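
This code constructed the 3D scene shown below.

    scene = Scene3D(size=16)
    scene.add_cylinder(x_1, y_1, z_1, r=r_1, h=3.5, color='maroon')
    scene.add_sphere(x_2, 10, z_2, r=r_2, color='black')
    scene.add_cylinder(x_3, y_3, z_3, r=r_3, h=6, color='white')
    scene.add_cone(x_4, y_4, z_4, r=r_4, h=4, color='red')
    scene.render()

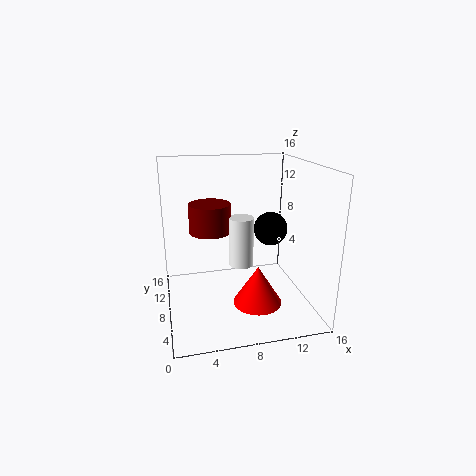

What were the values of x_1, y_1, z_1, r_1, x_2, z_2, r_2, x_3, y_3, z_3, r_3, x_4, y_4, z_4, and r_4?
x_1 = 5.5, y_1 = 12, z_1 = 7.5, r_1 = 2.5, x_2 = 12.5, z_2 = 8, r_2 = 2, x_3 = 9, y_3 = 10.5, z_3 = 3.5, r_3 = 1.5, x_4 = 9, y_4 = 3.5, z_4 = 2.5, r_4 = 2.5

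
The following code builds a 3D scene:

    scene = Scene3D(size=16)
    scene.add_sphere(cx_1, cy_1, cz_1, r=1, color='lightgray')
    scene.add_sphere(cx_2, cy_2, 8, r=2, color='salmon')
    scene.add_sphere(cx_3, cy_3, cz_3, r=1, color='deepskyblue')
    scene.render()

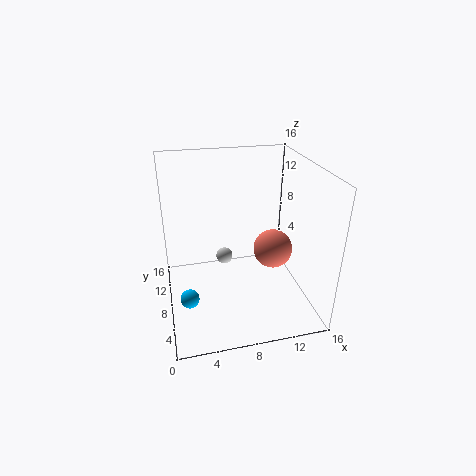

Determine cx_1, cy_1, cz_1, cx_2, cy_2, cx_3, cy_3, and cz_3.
cx_1 = 7; cy_1 = 11; cz_1 = 4; cx_2 = 11; cy_2 = 5; cx_3 = 2; cy_3 = 5; cz_3 = 3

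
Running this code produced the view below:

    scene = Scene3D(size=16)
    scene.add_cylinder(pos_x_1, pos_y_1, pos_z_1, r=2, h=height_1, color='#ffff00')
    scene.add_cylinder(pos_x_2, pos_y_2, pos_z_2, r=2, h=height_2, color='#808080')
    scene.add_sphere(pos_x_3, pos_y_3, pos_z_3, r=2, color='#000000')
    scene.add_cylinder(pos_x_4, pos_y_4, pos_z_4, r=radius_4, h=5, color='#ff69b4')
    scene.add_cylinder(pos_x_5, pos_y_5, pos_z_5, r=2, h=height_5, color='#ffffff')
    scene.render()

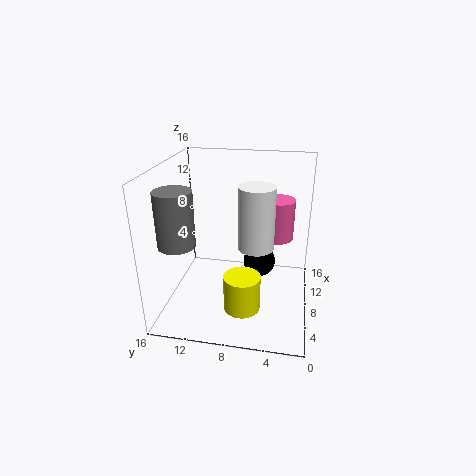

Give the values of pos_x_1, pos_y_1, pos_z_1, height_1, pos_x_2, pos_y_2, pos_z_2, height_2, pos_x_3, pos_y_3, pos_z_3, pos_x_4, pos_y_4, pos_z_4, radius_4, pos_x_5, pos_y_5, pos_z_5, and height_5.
pos_x_1 = 5
pos_y_1 = 7
pos_z_1 = 1
height_1 = 4
pos_x_2 = 5
pos_y_2 = 14
pos_z_2 = 8
height_2 = 6
pos_x_3 = 12
pos_y_3 = 6
pos_z_3 = 3
pos_x_4 = 13
pos_y_4 = 4
pos_z_4 = 6
radius_4 = 2
pos_x_5 = 8
pos_y_5 = 6
pos_z_5 = 7
height_5 = 7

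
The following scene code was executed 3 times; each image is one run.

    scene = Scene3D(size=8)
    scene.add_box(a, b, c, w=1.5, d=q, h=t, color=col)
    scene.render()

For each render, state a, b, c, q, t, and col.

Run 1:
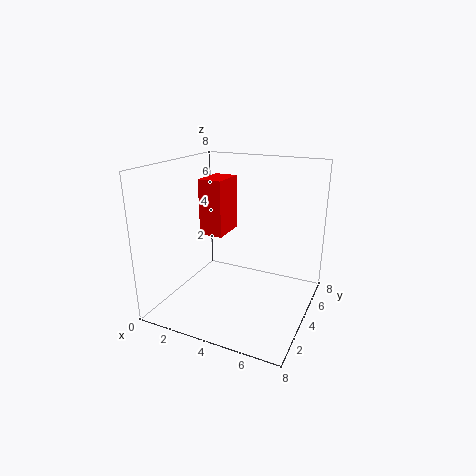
a = 0.75
b = 5.25
c = 3.25
q = 2.25
t = 3.5
col = 'red'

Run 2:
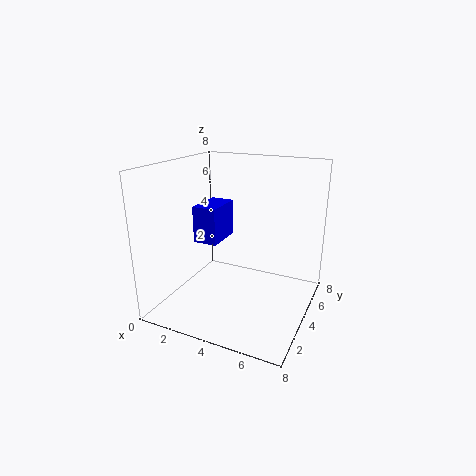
a = 0.75
b = 4.5
c = 3
q = 2.5
t = 2.25
col = 'blue'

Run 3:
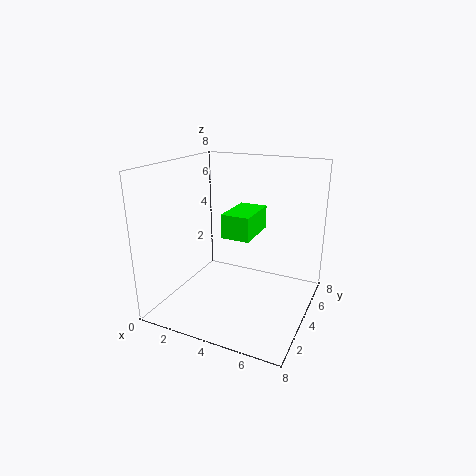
a = 3.75
b = 2.5
c = 4.5
q = 2.5
t = 1.25
col = 'lime'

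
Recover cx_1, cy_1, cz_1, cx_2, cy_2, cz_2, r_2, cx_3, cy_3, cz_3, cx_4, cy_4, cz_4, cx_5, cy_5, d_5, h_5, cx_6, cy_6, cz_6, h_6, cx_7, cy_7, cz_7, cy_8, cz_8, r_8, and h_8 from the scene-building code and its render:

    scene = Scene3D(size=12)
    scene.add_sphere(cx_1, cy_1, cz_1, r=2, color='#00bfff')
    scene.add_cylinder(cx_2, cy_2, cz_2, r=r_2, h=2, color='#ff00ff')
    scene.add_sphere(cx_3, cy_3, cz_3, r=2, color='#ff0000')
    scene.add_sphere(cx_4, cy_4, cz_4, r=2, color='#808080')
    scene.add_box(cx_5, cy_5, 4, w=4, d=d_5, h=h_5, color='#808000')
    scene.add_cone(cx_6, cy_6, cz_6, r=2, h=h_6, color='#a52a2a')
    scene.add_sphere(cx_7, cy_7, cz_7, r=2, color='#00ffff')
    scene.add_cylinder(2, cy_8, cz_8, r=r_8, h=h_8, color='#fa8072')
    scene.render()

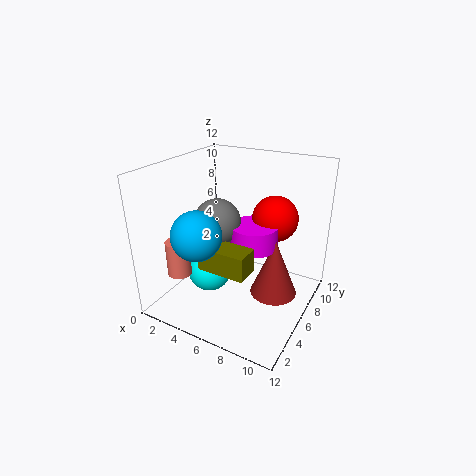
cx_1 = 4, cy_1 = 3, cz_1 = 7, cx_2 = 7, cy_2 = 7, cz_2 = 5, r_2 = 2, cx_3 = 8, cy_3 = 9, cz_3 = 7, cx_4 = 4, cy_4 = 6, cz_4 = 7, cx_5 = 4, cy_5 = 3, d_5 = 2, h_5 = 2, cx_6 = 9, cy_6 = 7, cz_6 = 1, h_6 = 5, cx_7 = 3, cy_7 = 6, cz_7 = 2, cy_8 = 3, cz_8 = 3, r_8 = 1, h_8 = 3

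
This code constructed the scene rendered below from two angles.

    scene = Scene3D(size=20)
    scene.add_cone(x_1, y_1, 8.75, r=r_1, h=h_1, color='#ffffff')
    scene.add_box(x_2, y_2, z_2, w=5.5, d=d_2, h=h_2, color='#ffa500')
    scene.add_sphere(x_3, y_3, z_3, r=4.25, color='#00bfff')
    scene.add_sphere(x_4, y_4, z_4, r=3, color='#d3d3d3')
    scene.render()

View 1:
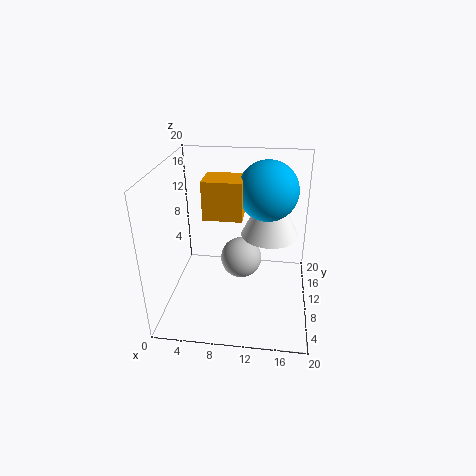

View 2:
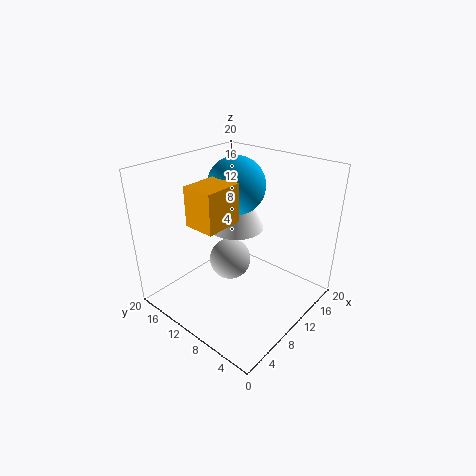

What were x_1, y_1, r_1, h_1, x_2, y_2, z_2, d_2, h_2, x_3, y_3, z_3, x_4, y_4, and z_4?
x_1 = 14.25
y_1 = 14
r_1 = 4.25
h_1 = 8.75
x_2 = 5
y_2 = 10.25
z_2 = 12.25
d_2 = 4.5
h_2 = 5.5
x_3 = 13.75
y_3 = 13.5
z_3 = 15.75
x_4 = 10.25
y_4 = 11.75
z_4 = 5.75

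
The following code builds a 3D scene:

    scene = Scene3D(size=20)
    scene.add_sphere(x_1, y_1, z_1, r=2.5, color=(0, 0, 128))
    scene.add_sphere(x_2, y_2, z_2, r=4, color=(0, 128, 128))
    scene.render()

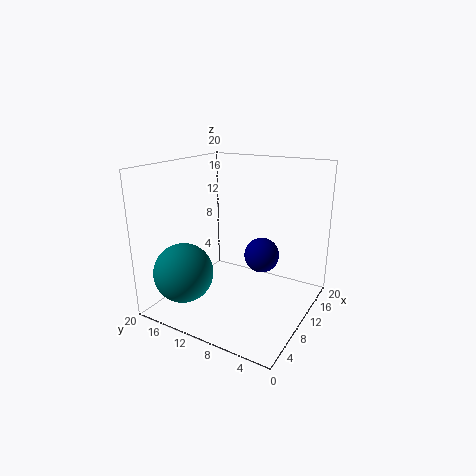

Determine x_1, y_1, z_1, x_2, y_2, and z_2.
x_1 = 12.5, y_1 = 7.5, z_1 = 7, x_2 = 4, y_2 = 15, z_2 = 6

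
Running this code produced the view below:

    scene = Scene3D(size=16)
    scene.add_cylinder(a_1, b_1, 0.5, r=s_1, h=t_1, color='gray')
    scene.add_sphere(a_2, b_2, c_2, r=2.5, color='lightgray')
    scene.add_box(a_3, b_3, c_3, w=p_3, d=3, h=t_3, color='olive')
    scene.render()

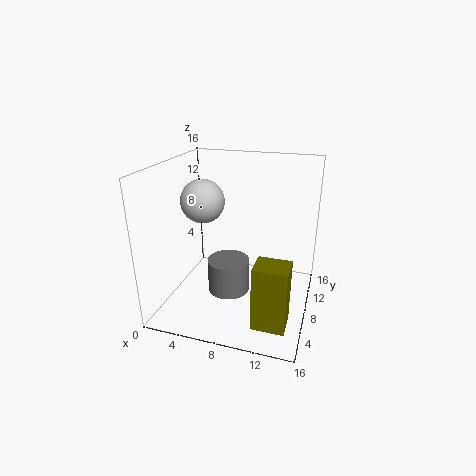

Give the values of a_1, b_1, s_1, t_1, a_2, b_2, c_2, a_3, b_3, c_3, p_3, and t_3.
a_1 = 6.5, b_1 = 9, s_1 = 2.5, t_1 = 4, a_2 = 3.5, b_2 = 9, c_2 = 11.5, a_3 = 11, b_3 = 2.5, c_3 = 0.5, p_3 = 3.5, t_3 = 7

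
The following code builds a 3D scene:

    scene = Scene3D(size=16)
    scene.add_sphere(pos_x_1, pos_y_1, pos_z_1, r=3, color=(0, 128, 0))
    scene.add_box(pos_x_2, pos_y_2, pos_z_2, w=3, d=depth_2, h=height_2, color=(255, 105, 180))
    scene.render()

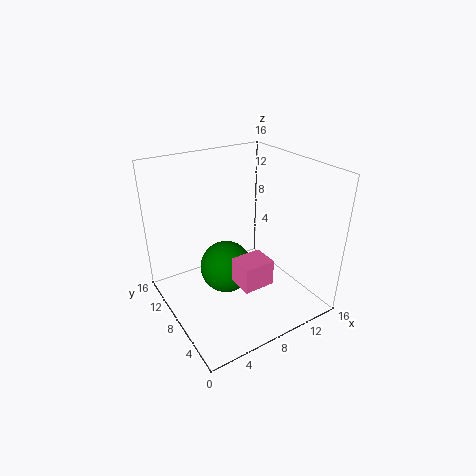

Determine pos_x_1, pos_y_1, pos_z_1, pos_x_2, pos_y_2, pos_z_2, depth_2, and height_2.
pos_x_1 = 7
pos_y_1 = 9
pos_z_1 = 4
pos_x_2 = 4.5
pos_y_2 = 1
pos_z_2 = 6.5
depth_2 = 2.5
height_2 = 2.5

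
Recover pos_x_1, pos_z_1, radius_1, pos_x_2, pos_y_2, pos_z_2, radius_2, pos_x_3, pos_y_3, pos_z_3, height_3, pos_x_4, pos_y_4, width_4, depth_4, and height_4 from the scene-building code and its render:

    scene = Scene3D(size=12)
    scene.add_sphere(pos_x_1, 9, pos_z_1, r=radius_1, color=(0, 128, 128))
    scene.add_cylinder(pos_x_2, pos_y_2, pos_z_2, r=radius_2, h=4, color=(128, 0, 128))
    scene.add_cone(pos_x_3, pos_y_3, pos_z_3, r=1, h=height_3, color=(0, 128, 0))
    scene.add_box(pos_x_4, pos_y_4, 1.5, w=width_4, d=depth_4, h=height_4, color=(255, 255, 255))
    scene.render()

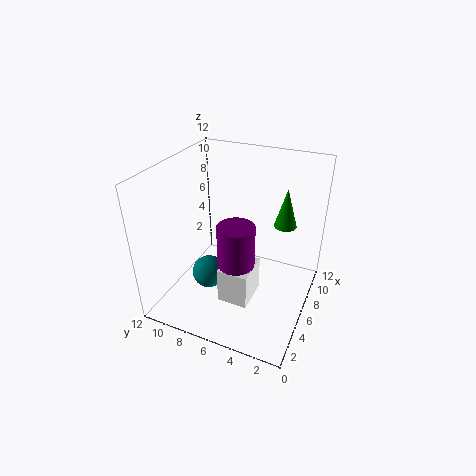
pos_x_1 = 6; pos_z_1 = 1.5; radius_1 = 1.5; pos_x_2 = 4.5; pos_y_2 = 5.5; pos_z_2 = 4; radius_2 = 1.5; pos_x_3 = 9.5; pos_y_3 = 3; pos_z_3 = 6; height_3 = 3.5; pos_x_4 = 3; pos_y_4 = 4; width_4 = 3; depth_4 = 2.5; height_4 = 3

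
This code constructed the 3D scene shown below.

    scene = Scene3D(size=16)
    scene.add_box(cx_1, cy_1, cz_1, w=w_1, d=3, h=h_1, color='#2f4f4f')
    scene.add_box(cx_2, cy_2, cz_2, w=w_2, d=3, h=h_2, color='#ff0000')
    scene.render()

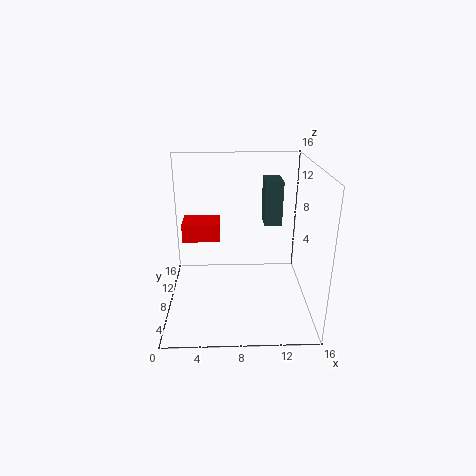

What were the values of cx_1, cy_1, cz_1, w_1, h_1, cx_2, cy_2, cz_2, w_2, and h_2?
cx_1 = 11, cy_1 = 9, cz_1 = 9, w_1 = 2, h_1 = 5, cx_2 = 2, cy_2 = 7, cz_2 = 8, w_2 = 4, h_2 = 2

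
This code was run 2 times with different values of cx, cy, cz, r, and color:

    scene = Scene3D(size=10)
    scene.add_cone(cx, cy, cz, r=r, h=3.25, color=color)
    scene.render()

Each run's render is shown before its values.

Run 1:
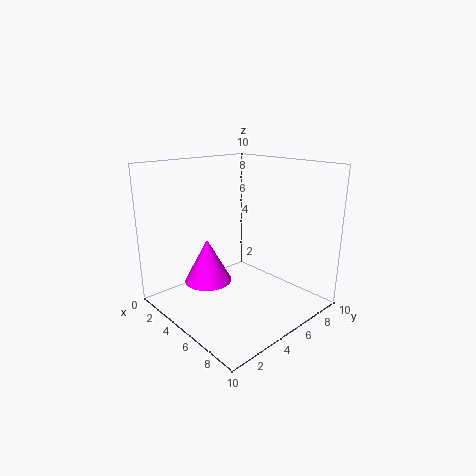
cx = 2.75; cy = 4; cz = 1.25; r = 1.75; color = 'magenta'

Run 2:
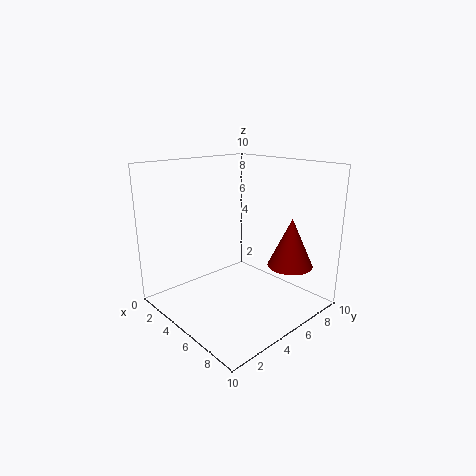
cx = 8.25; cy = 6.75; cz = 3.5; r = 1.5; color = 'maroon'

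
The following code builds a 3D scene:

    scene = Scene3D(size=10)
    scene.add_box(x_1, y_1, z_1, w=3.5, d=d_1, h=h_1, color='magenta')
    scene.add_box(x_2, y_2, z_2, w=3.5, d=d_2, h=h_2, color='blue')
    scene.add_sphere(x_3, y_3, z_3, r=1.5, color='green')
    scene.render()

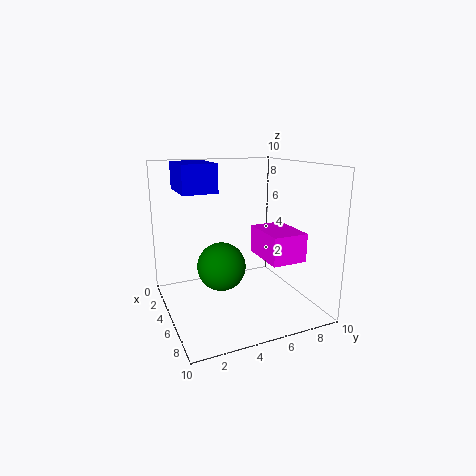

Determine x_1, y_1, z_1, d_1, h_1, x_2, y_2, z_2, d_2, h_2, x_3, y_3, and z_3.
x_1 = 4
y_1 = 6.5
z_1 = 3.5
d_1 = 2.5
h_1 = 2
x_2 = 0.5
y_2 = 1.5
z_2 = 8
d_2 = 2.5
h_2 = 2
x_3 = 7
y_3 = 3
z_3 = 4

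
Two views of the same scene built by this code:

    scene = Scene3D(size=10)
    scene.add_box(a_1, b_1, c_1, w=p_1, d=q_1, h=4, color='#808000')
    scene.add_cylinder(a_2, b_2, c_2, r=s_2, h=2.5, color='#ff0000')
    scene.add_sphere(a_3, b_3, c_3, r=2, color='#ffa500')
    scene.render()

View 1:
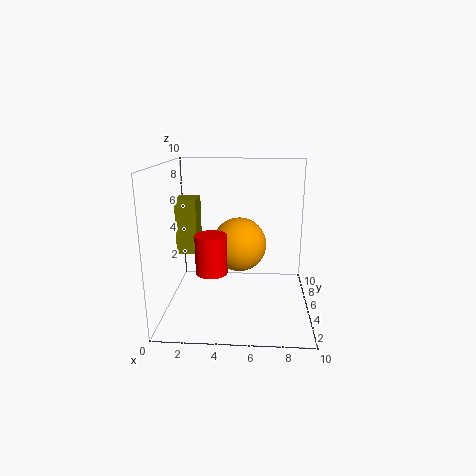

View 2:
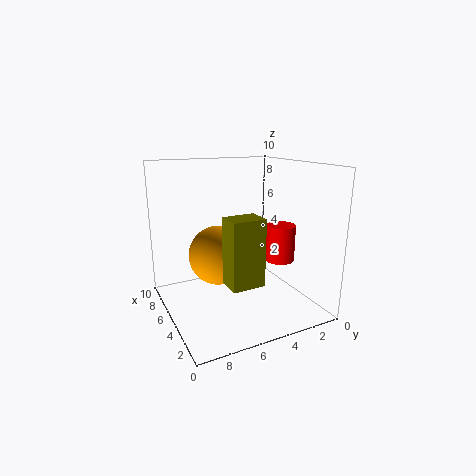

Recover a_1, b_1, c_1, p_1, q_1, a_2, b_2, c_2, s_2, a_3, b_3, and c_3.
a_1 = 0.5
b_1 = 5.5
c_1 = 3.5
p_1 = 1.5
q_1 = 2
a_2 = 3.5
b_2 = 2.5
c_2 = 3.5
s_2 = 1
a_3 = 5
b_3 = 6.5
c_3 = 4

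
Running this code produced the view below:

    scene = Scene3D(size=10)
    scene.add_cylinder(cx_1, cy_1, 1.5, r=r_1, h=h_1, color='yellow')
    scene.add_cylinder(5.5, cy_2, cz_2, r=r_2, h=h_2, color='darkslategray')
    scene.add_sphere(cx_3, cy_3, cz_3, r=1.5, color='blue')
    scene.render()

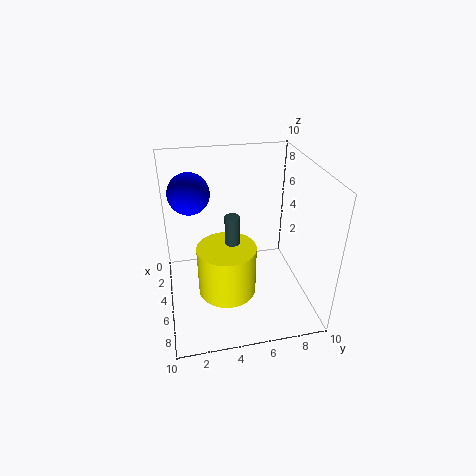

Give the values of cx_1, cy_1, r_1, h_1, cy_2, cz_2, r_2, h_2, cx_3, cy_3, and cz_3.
cx_1 = 6
cy_1 = 4
r_1 = 2
h_1 = 3.5
cy_2 = 4.5
cz_2 = 3
r_2 = 0.5
h_2 = 4
cx_3 = 2.5
cy_3 = 2
cz_3 = 7.5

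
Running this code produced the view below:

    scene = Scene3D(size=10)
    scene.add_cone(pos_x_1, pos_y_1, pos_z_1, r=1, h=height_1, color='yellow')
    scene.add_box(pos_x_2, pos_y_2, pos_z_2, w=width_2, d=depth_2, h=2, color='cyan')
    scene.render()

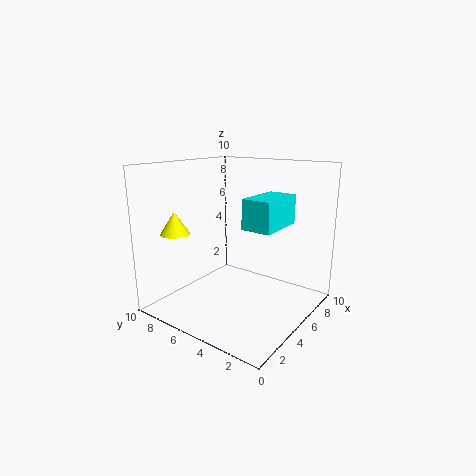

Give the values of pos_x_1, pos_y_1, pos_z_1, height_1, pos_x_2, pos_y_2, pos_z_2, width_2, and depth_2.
pos_x_1 = 2, pos_y_1 = 8, pos_z_1 = 5.5, height_1 = 1.5, pos_x_2 = 4, pos_y_2 = 2, pos_z_2 = 6, width_2 = 3.5, depth_2 = 2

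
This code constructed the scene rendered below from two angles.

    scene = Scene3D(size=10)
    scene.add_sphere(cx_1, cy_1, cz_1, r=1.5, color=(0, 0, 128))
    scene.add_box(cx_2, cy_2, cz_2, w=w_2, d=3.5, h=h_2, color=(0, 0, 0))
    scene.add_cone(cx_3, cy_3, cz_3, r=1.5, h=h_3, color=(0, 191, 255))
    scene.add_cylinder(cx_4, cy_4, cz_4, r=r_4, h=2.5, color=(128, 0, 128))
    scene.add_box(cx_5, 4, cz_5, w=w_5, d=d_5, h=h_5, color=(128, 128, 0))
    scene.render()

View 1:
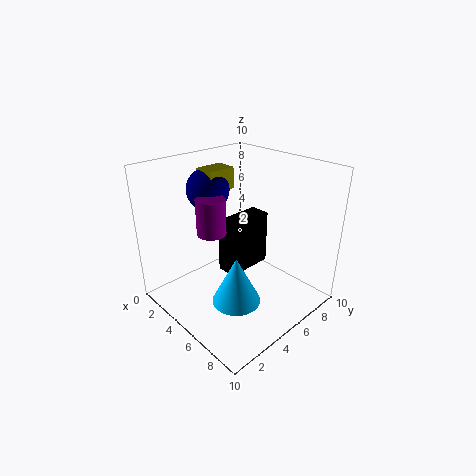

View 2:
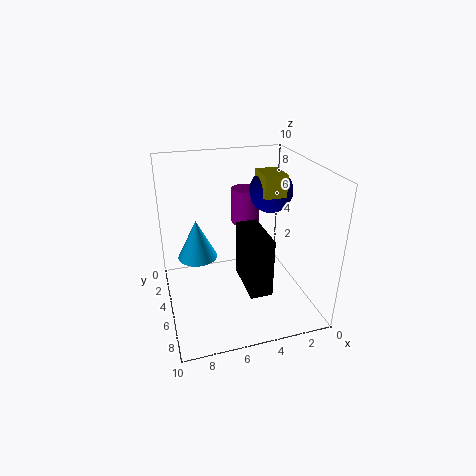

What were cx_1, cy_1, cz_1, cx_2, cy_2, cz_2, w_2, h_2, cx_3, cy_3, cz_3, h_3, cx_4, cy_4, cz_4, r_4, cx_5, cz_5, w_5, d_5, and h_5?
cx_1 = 2.5
cy_1 = 4.5
cz_1 = 8
cx_2 = 3.5
cy_2 = 4.5
cz_2 = 2
w_2 = 1.5
h_2 = 4
cx_3 = 7.5
cy_3 = 2.5
cz_3 = 2.5
h_3 = 3
cx_4 = 4
cy_4 = 3.5
cz_4 = 5.5
r_4 = 1
cx_5 = 2
cz_5 = 8
w_5 = 1.5
d_5 = 2
h_5 = 1.5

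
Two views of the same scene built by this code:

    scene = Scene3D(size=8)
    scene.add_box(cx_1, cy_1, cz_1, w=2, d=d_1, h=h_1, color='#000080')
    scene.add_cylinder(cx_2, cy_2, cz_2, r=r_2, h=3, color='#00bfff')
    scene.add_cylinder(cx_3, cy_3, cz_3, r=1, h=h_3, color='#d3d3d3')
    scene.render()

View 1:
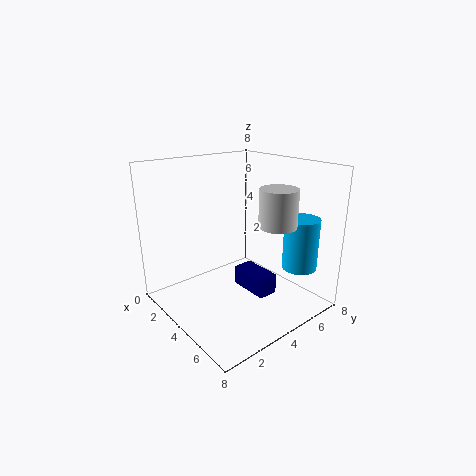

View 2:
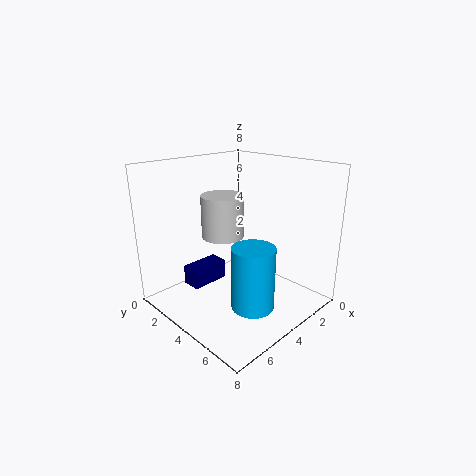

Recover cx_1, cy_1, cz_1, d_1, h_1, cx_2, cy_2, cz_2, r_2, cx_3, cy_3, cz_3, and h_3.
cx_1 = 5, cy_1 = 3, cz_1 = 2, d_1 = 1, h_1 = 1, cx_2 = 6, cy_2 = 7, cz_2 = 2, r_2 = 1, cx_3 = 6, cy_3 = 5, cz_3 = 5, h_3 = 2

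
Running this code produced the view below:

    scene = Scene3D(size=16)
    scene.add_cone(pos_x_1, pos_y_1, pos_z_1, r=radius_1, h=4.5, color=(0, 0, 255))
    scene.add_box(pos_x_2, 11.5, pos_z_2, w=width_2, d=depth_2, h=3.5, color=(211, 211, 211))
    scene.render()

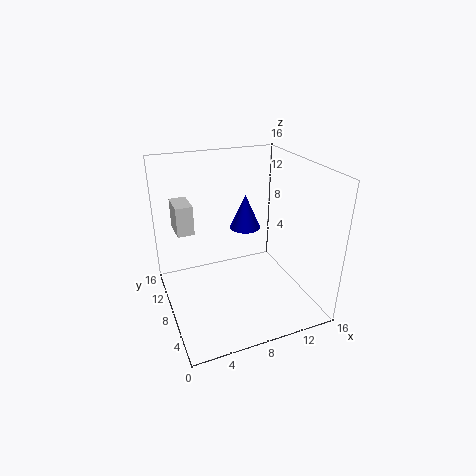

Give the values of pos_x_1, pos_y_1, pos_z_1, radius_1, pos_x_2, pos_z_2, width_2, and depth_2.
pos_x_1 = 11.5
pos_y_1 = 14
pos_z_1 = 6
radius_1 = 2
pos_x_2 = 2
pos_z_2 = 7.5
width_2 = 2
depth_2 = 3.5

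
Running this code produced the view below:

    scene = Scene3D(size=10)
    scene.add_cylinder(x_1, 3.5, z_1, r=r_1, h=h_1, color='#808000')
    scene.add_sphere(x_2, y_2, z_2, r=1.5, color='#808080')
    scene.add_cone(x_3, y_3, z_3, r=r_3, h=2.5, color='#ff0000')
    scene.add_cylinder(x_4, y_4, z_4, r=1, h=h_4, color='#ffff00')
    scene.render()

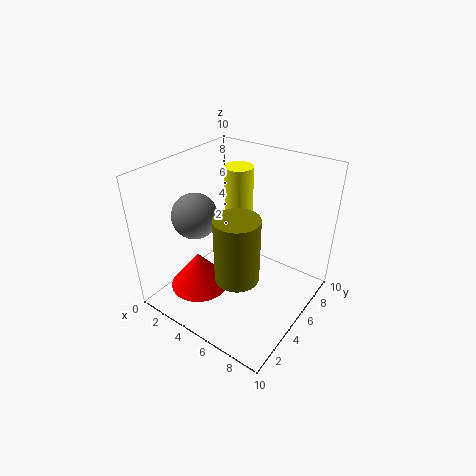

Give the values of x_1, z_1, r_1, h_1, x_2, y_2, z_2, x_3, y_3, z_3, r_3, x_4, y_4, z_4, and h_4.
x_1 = 6; z_1 = 3; r_1 = 1.5; h_1 = 4.5; x_2 = 3; y_2 = 3; z_2 = 7; x_3 = 3.5; y_3 = 2.5; z_3 = 2; r_3 = 2; x_4 = 4; y_4 = 6.5; z_4 = 6; h_4 = 3.5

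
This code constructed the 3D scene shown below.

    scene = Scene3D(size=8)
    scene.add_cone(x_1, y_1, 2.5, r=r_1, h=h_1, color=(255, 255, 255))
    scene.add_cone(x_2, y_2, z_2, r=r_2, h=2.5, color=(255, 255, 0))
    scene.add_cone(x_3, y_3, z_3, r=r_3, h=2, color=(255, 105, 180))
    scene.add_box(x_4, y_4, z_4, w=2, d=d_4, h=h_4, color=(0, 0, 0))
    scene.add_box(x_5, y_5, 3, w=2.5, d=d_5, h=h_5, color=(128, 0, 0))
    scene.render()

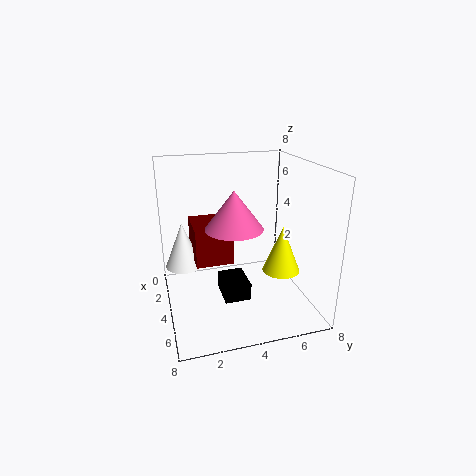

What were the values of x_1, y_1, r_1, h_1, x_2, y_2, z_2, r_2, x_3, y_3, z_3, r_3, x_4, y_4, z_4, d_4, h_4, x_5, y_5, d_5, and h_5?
x_1 = 3.5; y_1 = 1; r_1 = 1; h_1 = 2.5; x_2 = 5.5; y_2 = 6; z_2 = 2.5; r_2 = 1; x_3 = 5; y_3 = 3.5; z_3 = 5; r_3 = 1.5; x_4 = 3; y_4 = 3; z_4 = 0.5; d_4 = 1.5; h_4 = 1; x_5 = 2.5; y_5 = 1.5; d_5 = 2; h_5 = 2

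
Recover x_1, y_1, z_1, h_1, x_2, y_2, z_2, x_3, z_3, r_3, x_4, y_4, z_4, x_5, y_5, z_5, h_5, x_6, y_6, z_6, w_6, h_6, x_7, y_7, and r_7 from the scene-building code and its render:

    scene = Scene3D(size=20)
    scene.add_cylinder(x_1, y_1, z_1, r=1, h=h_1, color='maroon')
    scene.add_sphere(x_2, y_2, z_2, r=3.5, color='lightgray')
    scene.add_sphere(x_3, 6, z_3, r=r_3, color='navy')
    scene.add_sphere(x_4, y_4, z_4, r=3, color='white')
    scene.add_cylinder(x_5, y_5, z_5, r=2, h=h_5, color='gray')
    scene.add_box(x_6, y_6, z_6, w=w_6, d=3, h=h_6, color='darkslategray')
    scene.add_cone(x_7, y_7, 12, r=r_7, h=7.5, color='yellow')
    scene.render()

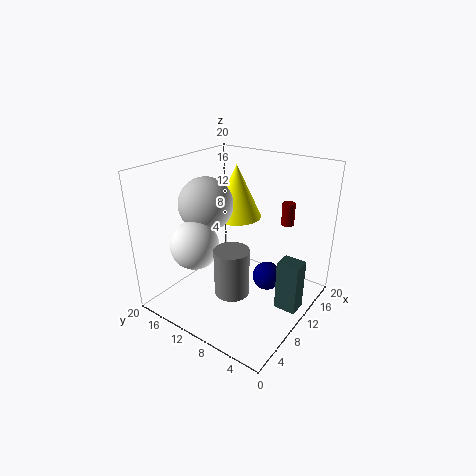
x_1 = 19; y_1 = 7; z_1 = 9.5; h_1 = 3.5; x_2 = 6.5; y_2 = 12.5; z_2 = 15.5; x_3 = 11.5; z_3 = 4.5; r_3 = 2; x_4 = 3; y_4 = 11.5; z_4 = 11.5; x_5 = 2.5; y_5 = 5.5; z_5 = 7.5; h_5 = 5.5; x_6 = 9.5; y_6 = 0.5; z_6 = 1.5; w_6 = 2.5; h_6 = 7; x_7 = 12.5; y_7 = 12; r_7 = 3.5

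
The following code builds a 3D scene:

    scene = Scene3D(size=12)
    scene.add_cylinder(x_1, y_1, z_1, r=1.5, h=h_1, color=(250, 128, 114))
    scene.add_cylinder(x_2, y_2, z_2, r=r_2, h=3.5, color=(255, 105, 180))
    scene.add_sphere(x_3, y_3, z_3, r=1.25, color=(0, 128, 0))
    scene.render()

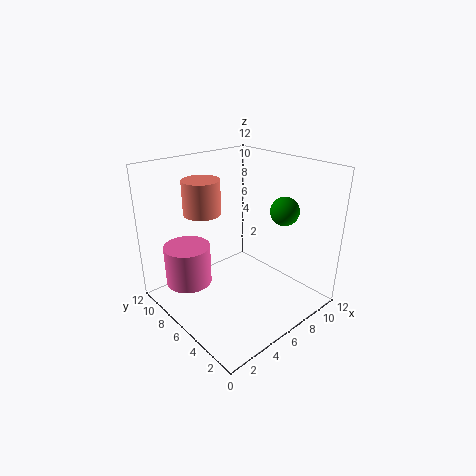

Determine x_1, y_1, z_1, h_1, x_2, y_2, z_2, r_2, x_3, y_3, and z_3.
x_1 = 3.75
y_1 = 7.75
z_1 = 8.25
h_1 = 2.75
x_2 = 3
y_2 = 9.25
z_2 = 1.5
r_2 = 2
x_3 = 10
y_3 = 4.5
z_3 = 7.75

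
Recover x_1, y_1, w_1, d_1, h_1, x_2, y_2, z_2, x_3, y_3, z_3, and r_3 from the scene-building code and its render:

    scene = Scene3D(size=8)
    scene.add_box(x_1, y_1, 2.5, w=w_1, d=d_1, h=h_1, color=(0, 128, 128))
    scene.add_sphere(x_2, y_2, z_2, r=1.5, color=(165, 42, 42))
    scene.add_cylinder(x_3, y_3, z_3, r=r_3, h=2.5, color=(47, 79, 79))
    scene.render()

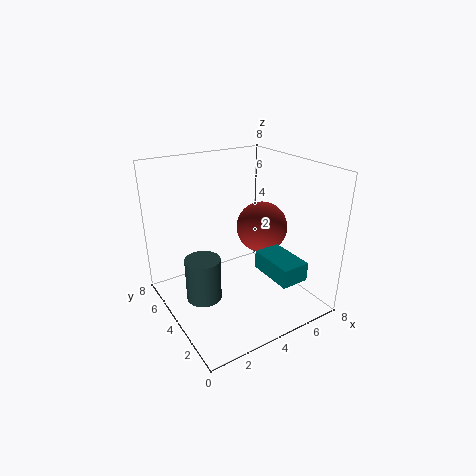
x_1 = 4.5
y_1 = 0.5
w_1 = 1.5
d_1 = 2.5
h_1 = 1
x_2 = 6
y_2 = 4.5
z_2 = 4
x_3 = 2
y_3 = 4.5
z_3 = 0.5
r_3 = 1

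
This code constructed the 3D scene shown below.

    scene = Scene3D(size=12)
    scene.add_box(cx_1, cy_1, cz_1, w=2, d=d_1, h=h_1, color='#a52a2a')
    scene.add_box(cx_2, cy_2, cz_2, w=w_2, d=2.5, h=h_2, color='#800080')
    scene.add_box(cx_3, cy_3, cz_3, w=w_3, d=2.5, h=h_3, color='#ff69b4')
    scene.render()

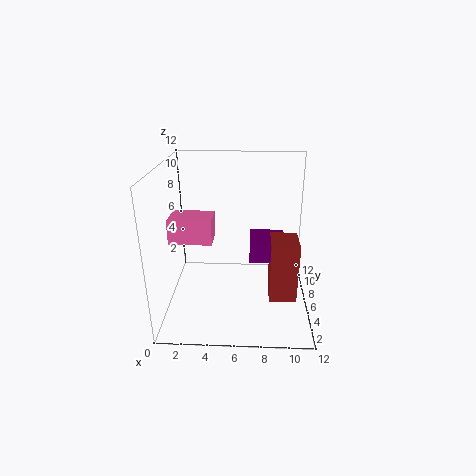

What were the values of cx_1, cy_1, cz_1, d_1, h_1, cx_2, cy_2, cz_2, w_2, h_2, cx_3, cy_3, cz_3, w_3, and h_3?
cx_1 = 8.5; cy_1 = 1.5; cz_1 = 3; d_1 = 2.5; h_1 = 4.5; cx_2 = 7; cy_2 = 2; cz_2 = 6; w_2 = 2.5; h_2 = 1.5; cx_3 = 0.5; cy_3 = 4.5; cz_3 = 6; w_3 = 3.5; h_3 = 2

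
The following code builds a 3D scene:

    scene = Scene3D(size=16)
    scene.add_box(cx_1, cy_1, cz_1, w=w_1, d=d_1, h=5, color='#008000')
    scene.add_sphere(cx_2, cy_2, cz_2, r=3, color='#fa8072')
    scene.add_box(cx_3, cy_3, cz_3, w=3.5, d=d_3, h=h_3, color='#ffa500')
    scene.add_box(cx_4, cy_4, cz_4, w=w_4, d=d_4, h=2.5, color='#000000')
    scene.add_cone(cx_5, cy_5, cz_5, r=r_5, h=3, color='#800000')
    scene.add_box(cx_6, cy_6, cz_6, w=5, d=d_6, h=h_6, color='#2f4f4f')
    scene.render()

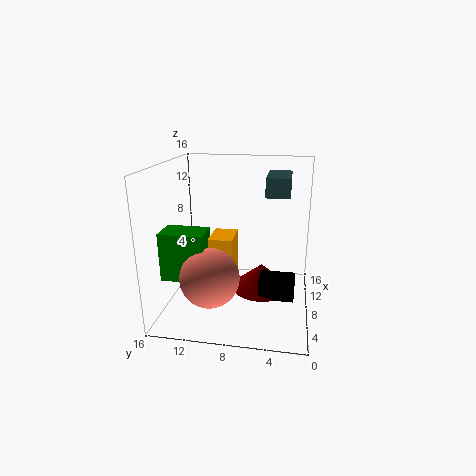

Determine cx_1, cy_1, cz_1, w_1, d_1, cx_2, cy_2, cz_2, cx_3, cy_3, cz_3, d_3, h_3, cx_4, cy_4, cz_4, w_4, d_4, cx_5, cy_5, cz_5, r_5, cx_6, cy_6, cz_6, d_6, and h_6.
cx_1 = 2.5, cy_1 = 10.5, cz_1 = 5, w_1 = 3, d_1 = 4.5, cx_2 = 3, cy_2 = 10, cz_2 = 5.5, cx_3 = 4.5, cy_3 = 8, cz_3 = 3.5, d_3 = 2.5, h_3 = 5.5, cx_4 = 7, cy_4 = 1.5, cz_4 = 1, w_4 = 2.5, d_4 = 4, cx_5 = 10, cy_5 = 5.5, cz_5 = 1, r_5 = 3.5, cx_6 = 6.5, cy_6 = 2.5, cz_6 = 13, d_6 = 2.5, h_6 = 2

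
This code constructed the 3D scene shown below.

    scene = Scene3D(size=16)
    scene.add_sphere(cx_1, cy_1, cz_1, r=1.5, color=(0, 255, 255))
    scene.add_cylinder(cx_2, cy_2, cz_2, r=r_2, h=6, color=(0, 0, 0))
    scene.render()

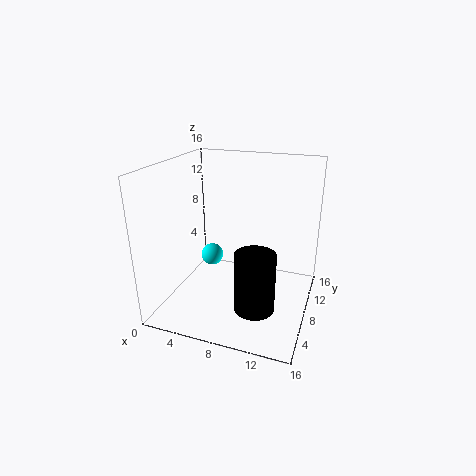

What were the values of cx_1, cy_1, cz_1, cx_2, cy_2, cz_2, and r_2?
cx_1 = 2
cy_1 = 14
cz_1 = 2
cx_2 = 11.5
cy_2 = 3
cz_2 = 3
r_2 = 2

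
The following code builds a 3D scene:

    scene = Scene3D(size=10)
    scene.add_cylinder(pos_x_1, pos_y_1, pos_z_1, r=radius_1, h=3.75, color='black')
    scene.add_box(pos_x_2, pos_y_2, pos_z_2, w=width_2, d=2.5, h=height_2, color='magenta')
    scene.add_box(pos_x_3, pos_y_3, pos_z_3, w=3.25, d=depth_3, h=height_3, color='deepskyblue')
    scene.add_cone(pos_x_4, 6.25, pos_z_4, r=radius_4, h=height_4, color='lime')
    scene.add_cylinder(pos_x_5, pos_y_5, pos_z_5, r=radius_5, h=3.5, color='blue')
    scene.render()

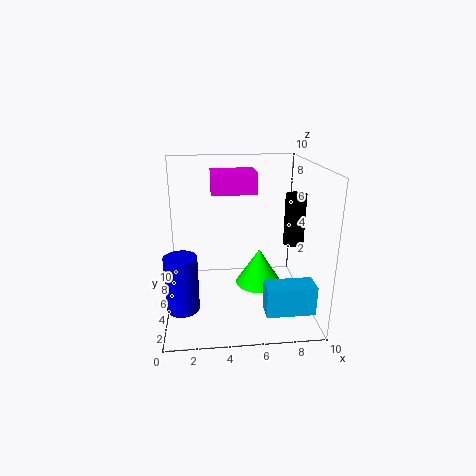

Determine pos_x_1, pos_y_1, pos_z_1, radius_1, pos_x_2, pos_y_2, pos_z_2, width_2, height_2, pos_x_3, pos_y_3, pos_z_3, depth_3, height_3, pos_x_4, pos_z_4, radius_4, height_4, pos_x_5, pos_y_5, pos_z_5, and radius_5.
pos_x_1 = 9.25; pos_y_1 = 6; pos_z_1 = 4; radius_1 = 0.75; pos_x_2 = 3.25; pos_y_2 = 6; pos_z_2 = 7.75; width_2 = 3.25; height_2 = 1.5; pos_x_3 = 6.5; pos_y_3 = 1.5; pos_z_3 = 0.75; depth_3 = 1.5; height_3 = 2; pos_x_4 = 6.75; pos_z_4 = 0.75; radius_4 = 1.75; height_4 = 2.75; pos_x_5 = 1.25; pos_y_5 = 1.75; pos_z_5 = 1.75; radius_5 = 1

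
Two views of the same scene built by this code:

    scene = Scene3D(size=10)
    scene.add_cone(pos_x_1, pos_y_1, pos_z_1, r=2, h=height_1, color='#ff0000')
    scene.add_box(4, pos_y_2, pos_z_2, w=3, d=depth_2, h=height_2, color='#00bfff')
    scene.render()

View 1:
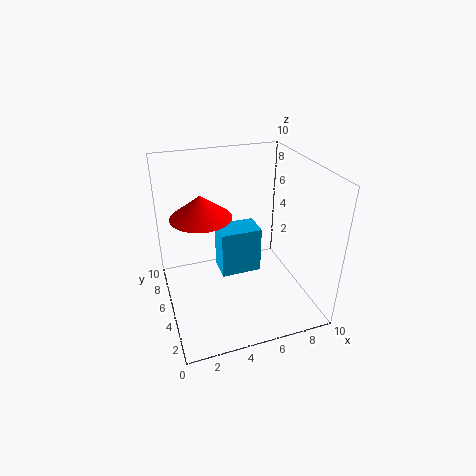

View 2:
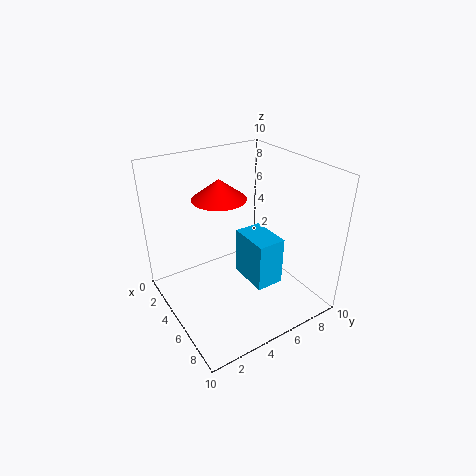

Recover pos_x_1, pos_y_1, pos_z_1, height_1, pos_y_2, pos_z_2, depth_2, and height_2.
pos_x_1 = 2.5
pos_y_1 = 5
pos_z_1 = 7
height_1 = 1.5
pos_y_2 = 5.5
pos_z_2 = 1.5
depth_2 = 2
height_2 = 3.5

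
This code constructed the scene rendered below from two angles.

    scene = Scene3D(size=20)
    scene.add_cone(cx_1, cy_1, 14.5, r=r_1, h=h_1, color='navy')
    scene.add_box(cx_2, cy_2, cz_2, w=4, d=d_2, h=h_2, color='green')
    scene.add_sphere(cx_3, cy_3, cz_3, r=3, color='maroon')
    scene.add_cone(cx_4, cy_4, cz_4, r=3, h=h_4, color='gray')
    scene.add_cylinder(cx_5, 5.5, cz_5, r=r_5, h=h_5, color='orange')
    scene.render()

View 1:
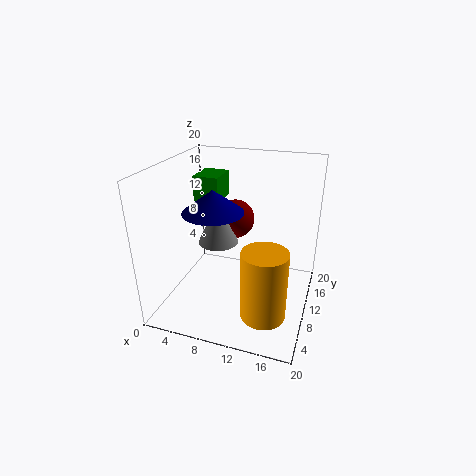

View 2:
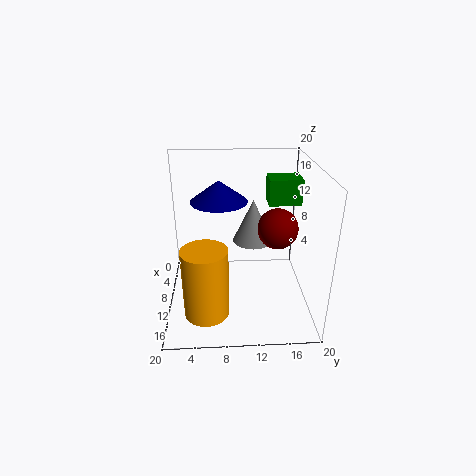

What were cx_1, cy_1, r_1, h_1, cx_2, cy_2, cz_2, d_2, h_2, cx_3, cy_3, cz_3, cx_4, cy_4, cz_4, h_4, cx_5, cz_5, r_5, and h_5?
cx_1 = 7.5
cy_1 = 7.5
r_1 = 4
h_1 = 3
cx_2 = 1
cy_2 = 15
cz_2 = 12.5
d_2 = 5
h_2 = 4
cx_3 = 7.5
cy_3 = 16
cz_3 = 10
cx_4 = 6
cy_4 = 12.5
cz_4 = 7.5
h_4 = 6.5
cx_5 = 15
cz_5 = 1.5
r_5 = 3
h_5 = 9.5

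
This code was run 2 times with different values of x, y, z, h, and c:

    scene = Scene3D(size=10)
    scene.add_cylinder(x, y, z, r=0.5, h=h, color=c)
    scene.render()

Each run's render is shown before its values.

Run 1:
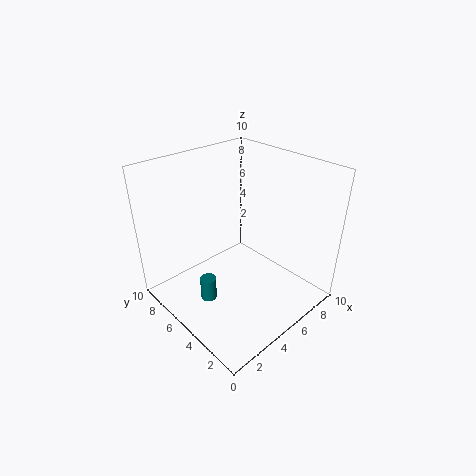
x = 1.5
y = 4
z = 2.5
h = 1.5
c = 'teal'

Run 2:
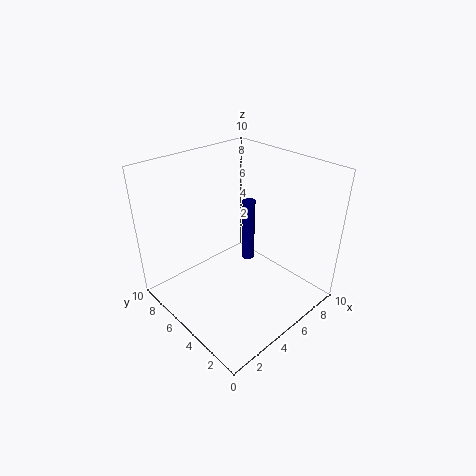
x = 7.5
y = 6.5
z = 1.5
h = 5
c = 'navy'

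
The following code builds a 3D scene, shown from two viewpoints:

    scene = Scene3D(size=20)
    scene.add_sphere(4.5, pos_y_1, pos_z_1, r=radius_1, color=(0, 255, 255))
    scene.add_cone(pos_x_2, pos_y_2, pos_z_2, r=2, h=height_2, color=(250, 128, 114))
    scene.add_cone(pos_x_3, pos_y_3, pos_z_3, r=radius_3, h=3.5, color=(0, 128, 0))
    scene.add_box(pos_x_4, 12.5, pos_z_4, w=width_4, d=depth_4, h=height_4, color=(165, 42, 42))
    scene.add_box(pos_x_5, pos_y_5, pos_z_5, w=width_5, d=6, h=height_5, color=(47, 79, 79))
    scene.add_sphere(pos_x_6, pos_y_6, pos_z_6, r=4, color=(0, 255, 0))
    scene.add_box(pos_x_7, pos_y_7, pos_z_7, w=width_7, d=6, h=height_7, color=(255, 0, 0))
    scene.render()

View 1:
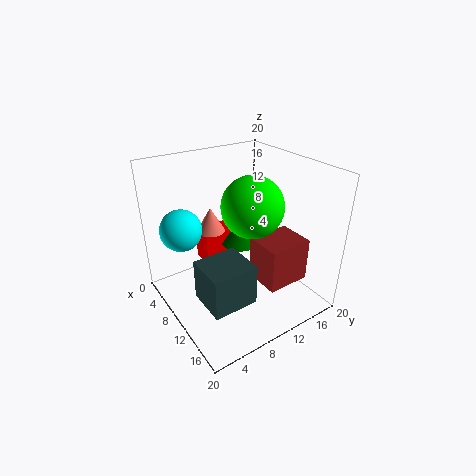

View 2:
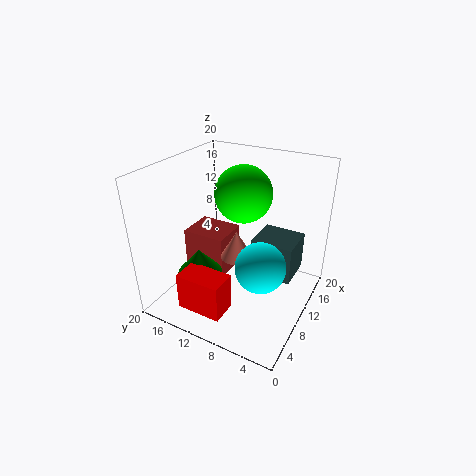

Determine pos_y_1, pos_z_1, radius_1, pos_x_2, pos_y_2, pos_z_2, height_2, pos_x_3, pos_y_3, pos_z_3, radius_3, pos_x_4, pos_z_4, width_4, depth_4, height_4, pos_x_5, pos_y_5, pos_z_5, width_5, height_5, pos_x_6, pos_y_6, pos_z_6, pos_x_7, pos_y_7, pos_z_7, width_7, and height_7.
pos_y_1 = 4
pos_z_1 = 10.5
radius_1 = 3
pos_x_2 = 6
pos_y_2 = 8
pos_z_2 = 10
height_2 = 3.5
pos_x_3 = 5.5
pos_y_3 = 13.5
pos_z_3 = 6
radius_3 = 3
pos_x_4 = 9.5
pos_z_4 = 2.5
width_4 = 5.5
depth_4 = 6.5
height_4 = 6.5
pos_x_5 = 11
pos_y_5 = 2.5
pos_z_5 = 4
width_5 = 5.5
height_5 = 5.5
pos_x_6 = 12.5
pos_y_6 = 10.5
pos_z_6 = 15.5
pos_x_7 = 1
pos_y_7 = 8
pos_z_7 = 3
width_7 = 3.5
height_7 = 5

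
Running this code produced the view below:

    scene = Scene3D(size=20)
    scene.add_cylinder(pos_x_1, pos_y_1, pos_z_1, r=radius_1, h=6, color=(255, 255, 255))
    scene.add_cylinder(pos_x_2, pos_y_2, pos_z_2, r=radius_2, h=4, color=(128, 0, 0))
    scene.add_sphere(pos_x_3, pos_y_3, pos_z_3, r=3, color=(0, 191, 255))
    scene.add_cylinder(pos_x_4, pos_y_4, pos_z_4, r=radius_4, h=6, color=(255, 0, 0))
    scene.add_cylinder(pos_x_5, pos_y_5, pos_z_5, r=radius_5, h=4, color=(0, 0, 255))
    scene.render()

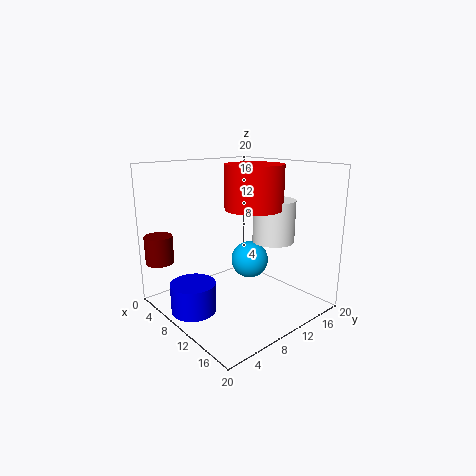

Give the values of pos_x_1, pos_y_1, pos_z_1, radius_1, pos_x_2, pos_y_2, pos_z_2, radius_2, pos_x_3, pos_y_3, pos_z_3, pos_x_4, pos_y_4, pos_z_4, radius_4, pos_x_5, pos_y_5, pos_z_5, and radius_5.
pos_x_1 = 12
pos_y_1 = 15
pos_z_1 = 9
radius_1 = 3
pos_x_2 = 2
pos_y_2 = 2
pos_z_2 = 6
radius_2 = 2
pos_x_3 = 6
pos_y_3 = 16
pos_z_3 = 4
pos_x_4 = 11
pos_y_4 = 12
pos_z_4 = 14
radius_4 = 4
pos_x_5 = 9
pos_y_5 = 3
pos_z_5 = 1
radius_5 = 3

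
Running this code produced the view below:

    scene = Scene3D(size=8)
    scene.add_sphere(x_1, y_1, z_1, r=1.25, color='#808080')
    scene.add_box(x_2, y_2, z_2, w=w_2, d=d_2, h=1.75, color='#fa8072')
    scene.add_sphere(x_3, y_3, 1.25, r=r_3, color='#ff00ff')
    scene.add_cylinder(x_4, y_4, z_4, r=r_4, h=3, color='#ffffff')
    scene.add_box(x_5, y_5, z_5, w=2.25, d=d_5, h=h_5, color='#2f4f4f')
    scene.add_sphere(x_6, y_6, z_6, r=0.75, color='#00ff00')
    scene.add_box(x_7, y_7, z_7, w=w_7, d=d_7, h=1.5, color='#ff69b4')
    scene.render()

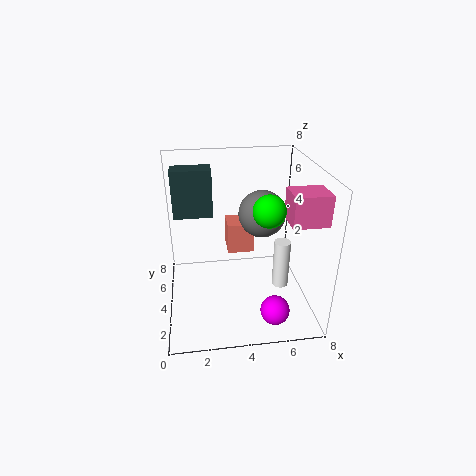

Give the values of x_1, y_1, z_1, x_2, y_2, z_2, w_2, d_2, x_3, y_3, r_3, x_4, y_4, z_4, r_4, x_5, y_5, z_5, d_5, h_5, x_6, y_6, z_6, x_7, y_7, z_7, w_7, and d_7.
x_1 = 5.25, y_1 = 3.75, z_1 = 5.5, x_2 = 3.5, y_2 = 4.5, z_2 = 2.75, w_2 = 1.5, d_2 = 1.5, x_3 = 5.5, y_3 = 1, r_3 = 0.75, x_4 = 6.75, y_4 = 4.5, z_4 = 0.25, r_4 = 0.5, x_5 = 0.5, y_5 = 5.25, z_5 = 4.75, d_5 = 1.25, h_5 = 2.75, x_6 = 5, y_6 = 1.25, z_6 = 6.75, x_7 = 6, y_7 = 0.75, z_7 = 6, w_7 = 1.75, d_7 = 1.5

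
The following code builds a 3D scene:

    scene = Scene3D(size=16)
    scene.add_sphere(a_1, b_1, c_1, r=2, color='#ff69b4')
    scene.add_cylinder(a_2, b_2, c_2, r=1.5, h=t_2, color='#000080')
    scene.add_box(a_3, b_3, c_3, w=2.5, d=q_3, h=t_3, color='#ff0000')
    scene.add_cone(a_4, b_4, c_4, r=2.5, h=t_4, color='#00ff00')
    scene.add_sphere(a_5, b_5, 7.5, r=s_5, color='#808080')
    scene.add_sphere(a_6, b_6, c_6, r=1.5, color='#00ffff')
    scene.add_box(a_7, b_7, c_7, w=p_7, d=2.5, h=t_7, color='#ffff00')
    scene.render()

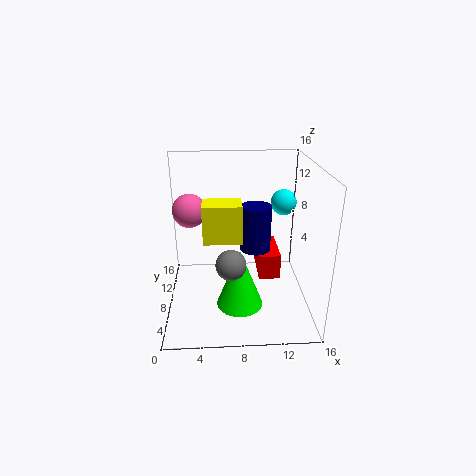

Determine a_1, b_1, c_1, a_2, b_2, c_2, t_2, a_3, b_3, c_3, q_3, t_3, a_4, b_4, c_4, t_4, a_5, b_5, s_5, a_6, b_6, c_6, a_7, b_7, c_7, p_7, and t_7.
a_1 = 2.5; b_1 = 11.5; c_1 = 10; a_2 = 9.5; b_2 = 4.5; c_2 = 8.5; t_2 = 4.5; a_3 = 10.5; b_3 = 8; c_3 = 2.5; q_3 = 5.5; t_3 = 3; a_4 = 8; b_4 = 5; c_4 = 1.5; t_4 = 6.5; a_5 = 7; b_5 = 3; s_5 = 1.5; a_6 = 13.5; b_6 = 11; c_6 = 11; a_7 = 4.5; b_7 = 1.5; c_7 = 10.5; p_7 = 3.5; t_7 = 3.5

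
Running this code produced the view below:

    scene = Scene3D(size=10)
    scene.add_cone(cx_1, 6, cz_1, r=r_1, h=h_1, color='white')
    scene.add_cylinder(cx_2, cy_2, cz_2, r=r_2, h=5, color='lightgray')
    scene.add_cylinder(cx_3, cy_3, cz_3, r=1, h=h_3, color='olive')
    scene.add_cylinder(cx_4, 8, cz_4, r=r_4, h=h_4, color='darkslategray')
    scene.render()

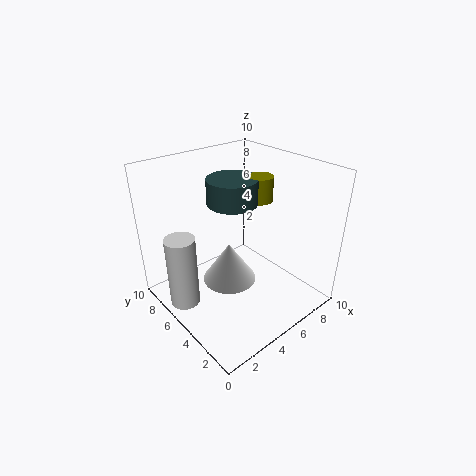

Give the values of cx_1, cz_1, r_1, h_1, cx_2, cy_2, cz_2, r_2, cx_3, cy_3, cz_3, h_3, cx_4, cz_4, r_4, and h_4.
cx_1 = 5, cz_1 = 1, r_1 = 2, h_1 = 3, cx_2 = 1, cy_2 = 6, cz_2 = 1, r_2 = 1, cx_3 = 9, cy_3 = 7, cz_3 = 6, h_3 = 2, cx_4 = 7, cz_4 = 6, r_4 = 2, h_4 = 2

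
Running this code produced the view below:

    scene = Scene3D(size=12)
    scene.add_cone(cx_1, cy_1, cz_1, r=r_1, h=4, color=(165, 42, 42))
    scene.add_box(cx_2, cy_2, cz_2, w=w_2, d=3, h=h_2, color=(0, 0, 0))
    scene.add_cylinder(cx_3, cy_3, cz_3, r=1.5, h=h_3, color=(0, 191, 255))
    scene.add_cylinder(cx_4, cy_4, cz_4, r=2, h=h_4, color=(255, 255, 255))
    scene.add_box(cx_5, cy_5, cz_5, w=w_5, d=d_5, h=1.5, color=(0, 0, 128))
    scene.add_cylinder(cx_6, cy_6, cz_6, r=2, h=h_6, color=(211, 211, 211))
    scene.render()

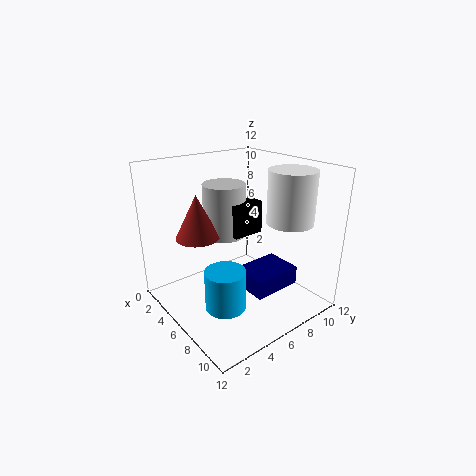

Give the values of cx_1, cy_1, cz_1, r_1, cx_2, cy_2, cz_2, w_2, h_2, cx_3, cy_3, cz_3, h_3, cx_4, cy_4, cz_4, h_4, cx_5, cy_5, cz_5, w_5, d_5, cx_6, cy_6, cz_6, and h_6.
cx_1 = 2
cy_1 = 4.5
cz_1 = 5
r_1 = 2
cx_2 = 3
cy_2 = 7
cz_2 = 5
w_2 = 1.5
h_2 = 3
cx_3 = 9
cy_3 = 2.5
cz_3 = 2.5
h_3 = 3
cx_4 = 8
cy_4 = 10
cz_4 = 7
h_4 = 4.5
cx_5 = 7
cy_5 = 5
cz_5 = 2.5
w_5 = 3
d_5 = 4
cx_6 = 2
cy_6 = 7.5
cz_6 = 4.5
h_6 = 5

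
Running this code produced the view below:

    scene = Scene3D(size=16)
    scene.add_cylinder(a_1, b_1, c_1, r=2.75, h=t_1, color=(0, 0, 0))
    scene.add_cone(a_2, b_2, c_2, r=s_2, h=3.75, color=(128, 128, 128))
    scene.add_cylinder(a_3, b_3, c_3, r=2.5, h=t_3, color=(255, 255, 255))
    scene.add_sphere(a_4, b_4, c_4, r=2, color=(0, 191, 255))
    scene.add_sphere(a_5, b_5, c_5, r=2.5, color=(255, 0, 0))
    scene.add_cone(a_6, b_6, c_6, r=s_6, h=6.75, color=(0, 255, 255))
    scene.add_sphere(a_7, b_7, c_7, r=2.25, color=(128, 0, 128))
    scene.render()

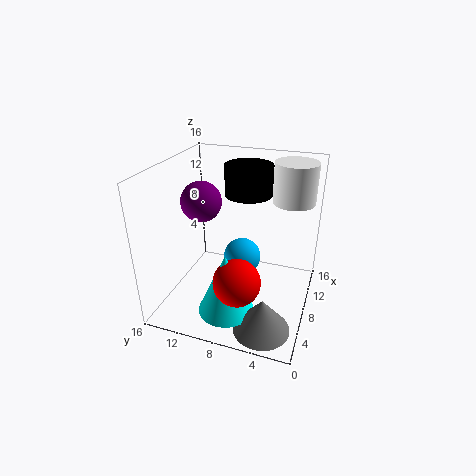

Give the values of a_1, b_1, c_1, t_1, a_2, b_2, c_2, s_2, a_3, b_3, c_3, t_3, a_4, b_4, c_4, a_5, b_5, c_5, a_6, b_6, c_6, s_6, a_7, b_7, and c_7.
a_1 = 11.75, b_1 = 8, c_1 = 11.75, t_1 = 3.5, a_2 = 3.25, b_2 = 3.75, c_2 = 0.25, s_2 = 3, a_3 = 13.5, b_3 = 3, c_3 = 10.75, t_3 = 4.75, a_4 = 7.25, b_4 = 7.25, c_4 = 6.25, a_5 = 4, b_5 = 6.75, c_5 = 5, a_6 = 4, b_6 = 8, c_6 = 1.25, s_6 = 3, a_7 = 8, b_7 = 12.25, c_7 = 11.75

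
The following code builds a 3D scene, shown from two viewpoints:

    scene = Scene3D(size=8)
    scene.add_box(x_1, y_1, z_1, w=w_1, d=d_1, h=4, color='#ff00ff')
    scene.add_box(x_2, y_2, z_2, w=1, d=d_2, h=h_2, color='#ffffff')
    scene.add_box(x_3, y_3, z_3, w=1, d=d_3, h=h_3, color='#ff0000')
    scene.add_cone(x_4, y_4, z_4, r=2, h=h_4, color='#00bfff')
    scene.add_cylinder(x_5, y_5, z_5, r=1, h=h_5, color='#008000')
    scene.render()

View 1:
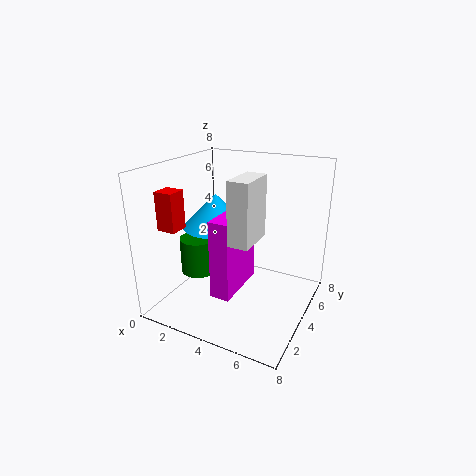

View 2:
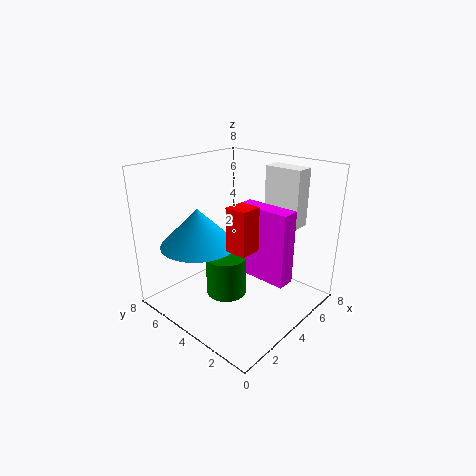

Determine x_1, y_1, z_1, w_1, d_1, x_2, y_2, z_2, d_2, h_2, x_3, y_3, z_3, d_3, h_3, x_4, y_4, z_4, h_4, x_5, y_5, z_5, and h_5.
x_1 = 4; y_1 = 1; z_1 = 2; w_1 = 1; d_1 = 3; x_2 = 5; y_2 = 1; z_2 = 5; d_2 = 2; h_2 = 3; x_3 = 1; y_3 = 1; z_3 = 5; d_3 = 1; h_3 = 2; x_4 = 2; y_4 = 5; z_4 = 4; h_4 = 2; x_5 = 2; y_5 = 3; z_5 = 2; h_5 = 2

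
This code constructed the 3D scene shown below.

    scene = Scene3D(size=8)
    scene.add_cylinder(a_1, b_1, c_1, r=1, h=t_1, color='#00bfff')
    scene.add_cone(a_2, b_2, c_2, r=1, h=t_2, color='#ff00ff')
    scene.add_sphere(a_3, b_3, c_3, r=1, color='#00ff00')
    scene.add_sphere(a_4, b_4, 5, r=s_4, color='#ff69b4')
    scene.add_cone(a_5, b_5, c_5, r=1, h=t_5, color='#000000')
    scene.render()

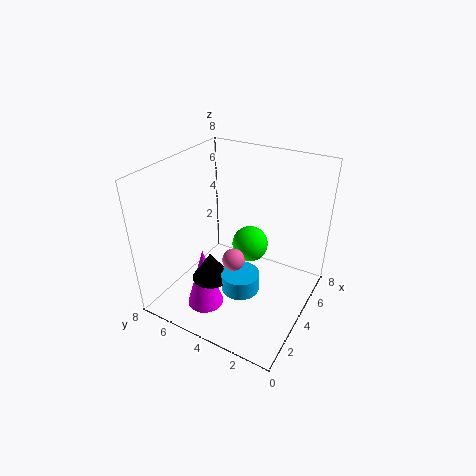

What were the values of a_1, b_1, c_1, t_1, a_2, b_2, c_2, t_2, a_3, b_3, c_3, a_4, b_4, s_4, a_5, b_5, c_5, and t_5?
a_1 = 2.5
b_1 = 3
c_1 = 2
t_1 = 1
a_2 = 2
b_2 = 5
c_2 = 0.5
t_2 = 3.5
a_3 = 4.5
b_3 = 3.5
c_3 = 3.5
a_4 = 1
b_4 = 2.5
s_4 = 0.5
a_5 = 2
b_5 = 4.5
c_5 = 2.5
t_5 = 1.5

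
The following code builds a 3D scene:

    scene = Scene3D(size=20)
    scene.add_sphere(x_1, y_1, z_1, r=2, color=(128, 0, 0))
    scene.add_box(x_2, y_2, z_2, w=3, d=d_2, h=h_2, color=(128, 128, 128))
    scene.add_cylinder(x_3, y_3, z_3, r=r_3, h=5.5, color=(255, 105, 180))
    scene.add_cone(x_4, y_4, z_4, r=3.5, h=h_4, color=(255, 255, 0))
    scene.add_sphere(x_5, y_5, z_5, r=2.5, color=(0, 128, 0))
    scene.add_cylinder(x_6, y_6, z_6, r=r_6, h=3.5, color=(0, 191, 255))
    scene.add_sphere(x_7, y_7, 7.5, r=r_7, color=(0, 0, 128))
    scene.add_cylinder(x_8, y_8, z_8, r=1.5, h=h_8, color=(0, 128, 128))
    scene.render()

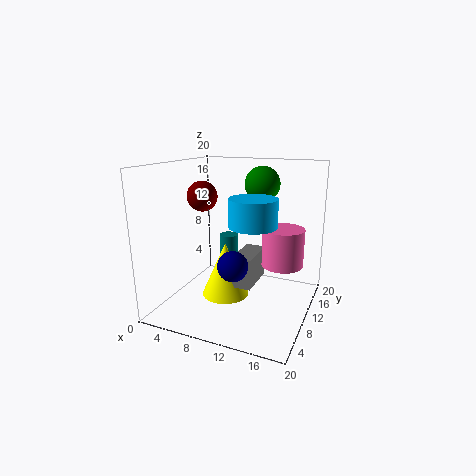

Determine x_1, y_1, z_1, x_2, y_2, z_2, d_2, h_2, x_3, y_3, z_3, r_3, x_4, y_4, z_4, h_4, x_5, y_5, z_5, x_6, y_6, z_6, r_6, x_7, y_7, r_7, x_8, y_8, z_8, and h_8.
x_1 = 6, y_1 = 7.5, z_1 = 16, x_2 = 9, y_2 = 9.5, z_2 = 2.5, d_2 = 6.5, h_2 = 4.5, x_3 = 15.5, y_3 = 13.5, z_3 = 5.5, r_3 = 3, x_4 = 7.5, y_4 = 11, z_4 = 0.5, h_4 = 8, x_5 = 12, y_5 = 14, z_5 = 17, x_6 = 13.5, y_6 = 6.5, z_6 = 13, r_6 = 3, x_7 = 11, y_7 = 6, r_7 = 2, x_8 = 5.5, y_8 = 16.5, z_8 = 1.5, h_8 = 6.5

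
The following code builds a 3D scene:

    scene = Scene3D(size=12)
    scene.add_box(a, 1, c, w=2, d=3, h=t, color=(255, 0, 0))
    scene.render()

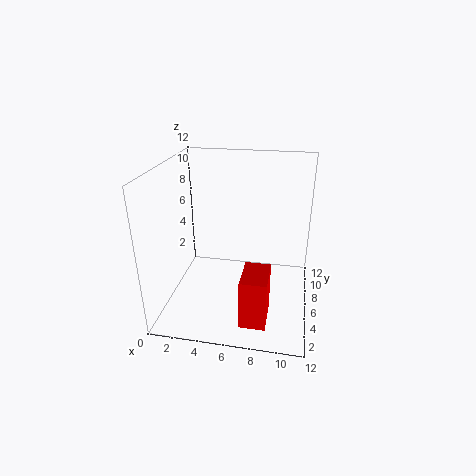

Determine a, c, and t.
a = 7, c = 1, t = 4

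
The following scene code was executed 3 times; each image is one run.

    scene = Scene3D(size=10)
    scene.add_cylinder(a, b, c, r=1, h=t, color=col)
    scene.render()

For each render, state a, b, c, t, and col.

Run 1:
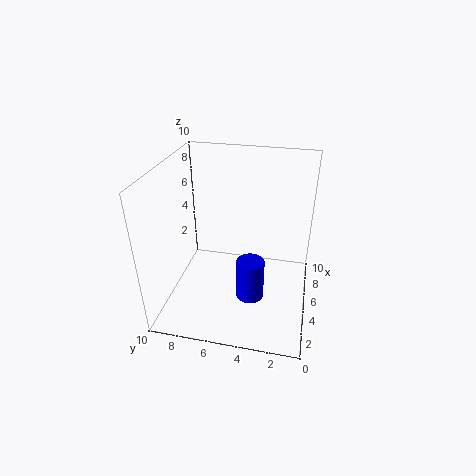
a = 4.5; b = 4; c = 0.5; t = 3; col = 'blue'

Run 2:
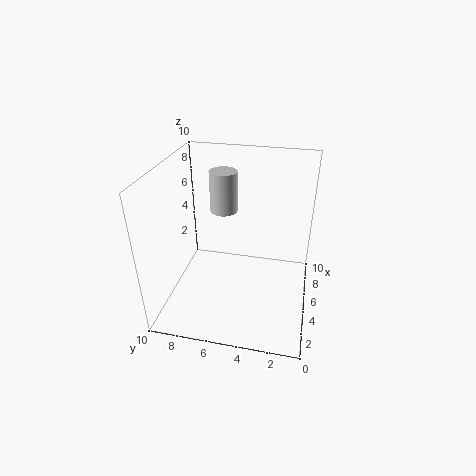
a = 7; b = 6.5; c = 6; t = 3; col = 'lightgray'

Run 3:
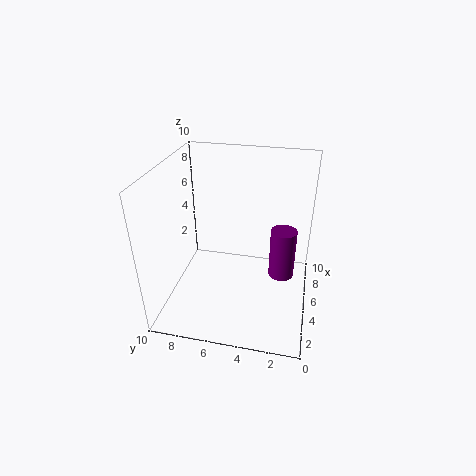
a = 7.5; b = 2; c = 0.5; t = 4; col = 'purple'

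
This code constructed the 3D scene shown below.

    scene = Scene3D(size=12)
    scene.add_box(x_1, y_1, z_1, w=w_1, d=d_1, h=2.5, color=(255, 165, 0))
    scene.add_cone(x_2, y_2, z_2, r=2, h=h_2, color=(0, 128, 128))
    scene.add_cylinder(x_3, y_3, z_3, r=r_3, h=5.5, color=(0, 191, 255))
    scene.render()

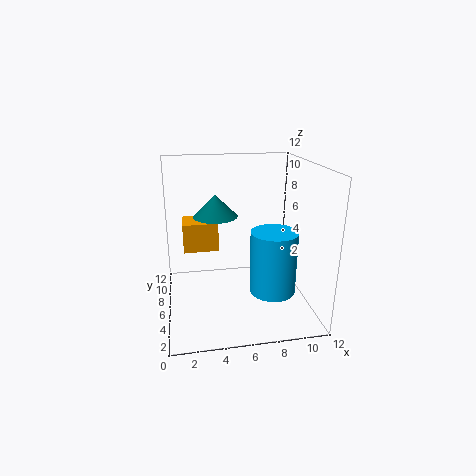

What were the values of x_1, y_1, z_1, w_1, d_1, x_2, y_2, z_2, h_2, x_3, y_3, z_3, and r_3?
x_1 = 1.5
y_1 = 7
z_1 = 4.5
w_1 = 3
d_1 = 2.5
x_2 = 4.5
y_2 = 9
z_2 = 7
h_2 = 2
x_3 = 9
y_3 = 5.5
z_3 = 1
r_3 = 2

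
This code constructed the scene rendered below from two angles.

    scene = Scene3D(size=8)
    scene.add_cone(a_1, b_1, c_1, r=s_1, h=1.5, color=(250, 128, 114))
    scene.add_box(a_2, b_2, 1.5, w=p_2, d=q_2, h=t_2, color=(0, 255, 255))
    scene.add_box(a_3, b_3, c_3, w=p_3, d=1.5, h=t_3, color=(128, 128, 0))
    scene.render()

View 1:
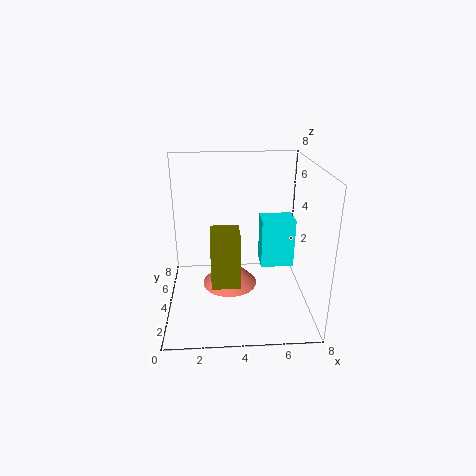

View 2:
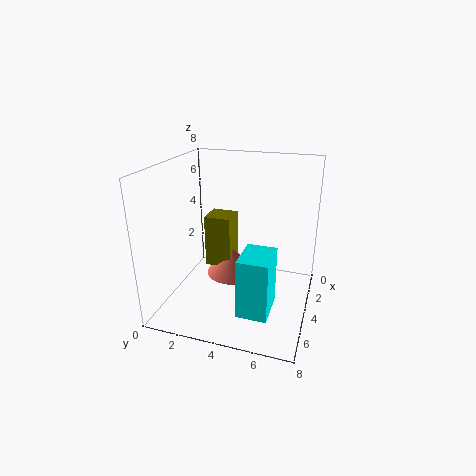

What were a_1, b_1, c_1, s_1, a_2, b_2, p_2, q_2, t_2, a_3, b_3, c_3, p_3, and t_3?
a_1 = 3.5
b_1 = 3.5
c_1 = 1.5
s_1 = 1.5
a_2 = 5.5
b_2 = 5
p_2 = 2
q_2 = 1.5
t_2 = 3
a_3 = 2.5
b_3 = 2
c_3 = 2
p_3 = 1.5
t_3 = 3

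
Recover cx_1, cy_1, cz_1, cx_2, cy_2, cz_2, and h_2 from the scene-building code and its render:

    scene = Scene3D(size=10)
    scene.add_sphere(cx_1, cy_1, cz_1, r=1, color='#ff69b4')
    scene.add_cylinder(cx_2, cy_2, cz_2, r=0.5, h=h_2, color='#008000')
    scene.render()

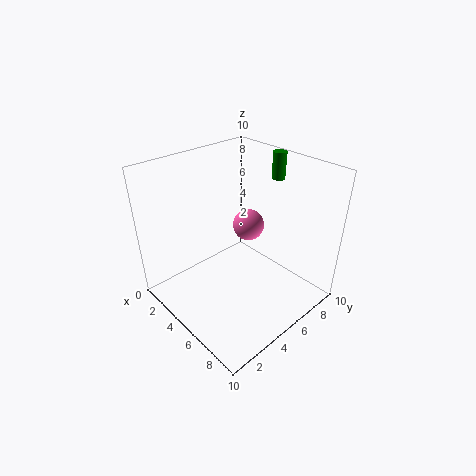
cx_1 = 6, cy_1 = 5, cz_1 = 6.5, cx_2 = 4.5, cy_2 = 9.5, cz_2 = 8, h_2 = 2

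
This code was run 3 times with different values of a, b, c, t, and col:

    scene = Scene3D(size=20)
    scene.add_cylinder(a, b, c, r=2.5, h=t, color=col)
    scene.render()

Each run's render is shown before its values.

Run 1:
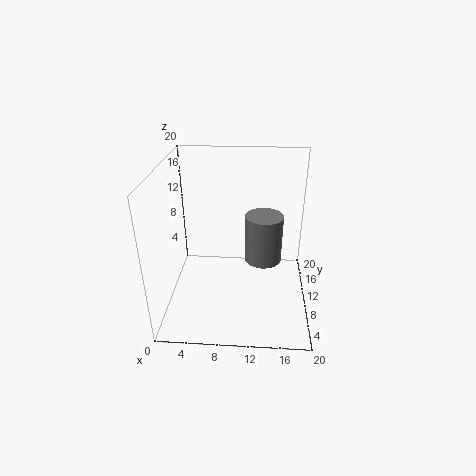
a = 13.5, b = 9, c = 7.5, t = 6.5, col = 'gray'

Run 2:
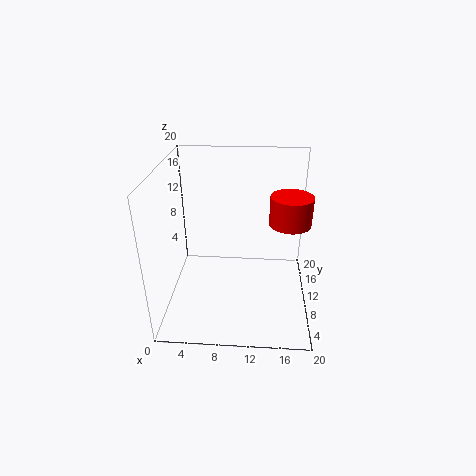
a = 16.5, b = 6, c = 14.5, t = 3.5, col = 'red'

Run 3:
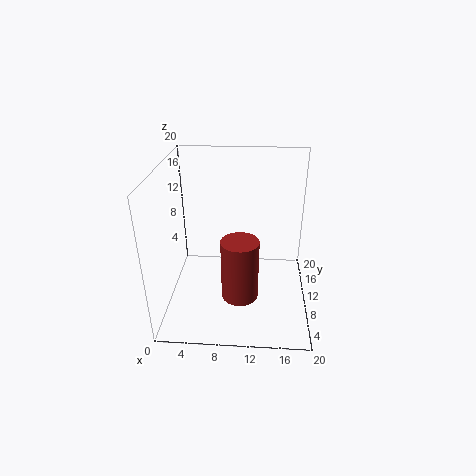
a = 10.5, b = 6.5, c = 3, t = 8.5, col = 'brown'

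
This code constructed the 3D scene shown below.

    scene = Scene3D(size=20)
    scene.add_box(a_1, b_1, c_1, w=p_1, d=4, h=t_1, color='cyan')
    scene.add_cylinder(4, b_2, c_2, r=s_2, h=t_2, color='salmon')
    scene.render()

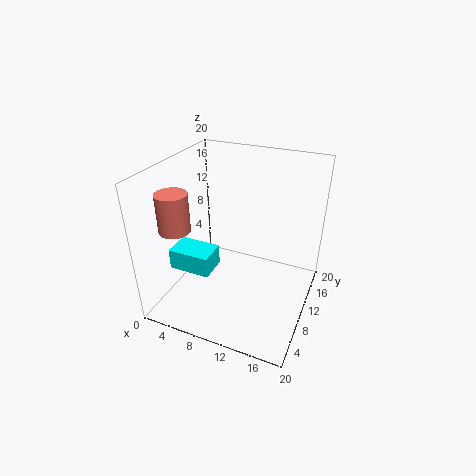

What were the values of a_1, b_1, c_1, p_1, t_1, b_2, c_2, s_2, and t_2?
a_1 = 1
b_1 = 6
c_1 = 5
p_1 = 6
t_1 = 3
b_2 = 4
c_2 = 13
s_2 = 2
t_2 = 5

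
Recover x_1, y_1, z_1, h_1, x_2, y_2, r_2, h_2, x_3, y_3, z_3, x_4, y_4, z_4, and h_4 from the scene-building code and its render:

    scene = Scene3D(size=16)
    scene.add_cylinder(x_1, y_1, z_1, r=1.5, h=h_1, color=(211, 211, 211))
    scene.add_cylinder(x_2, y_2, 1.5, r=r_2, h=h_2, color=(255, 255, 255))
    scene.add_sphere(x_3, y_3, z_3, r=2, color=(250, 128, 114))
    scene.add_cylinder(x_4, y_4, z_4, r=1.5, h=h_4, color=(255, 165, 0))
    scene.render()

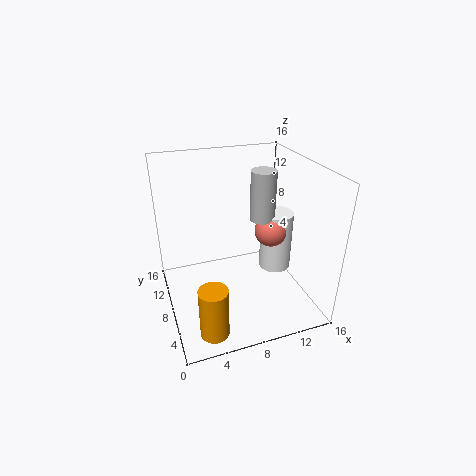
x_1 = 12; y_1 = 10.5; z_1 = 8.5; h_1 = 6; x_2 = 14; y_2 = 10.5; r_2 = 2; h_2 = 7.5; x_3 = 13; y_3 = 10; z_3 = 7; x_4 = 3.5; y_4 = 2.5; z_4 = 0.5; h_4 = 5.5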